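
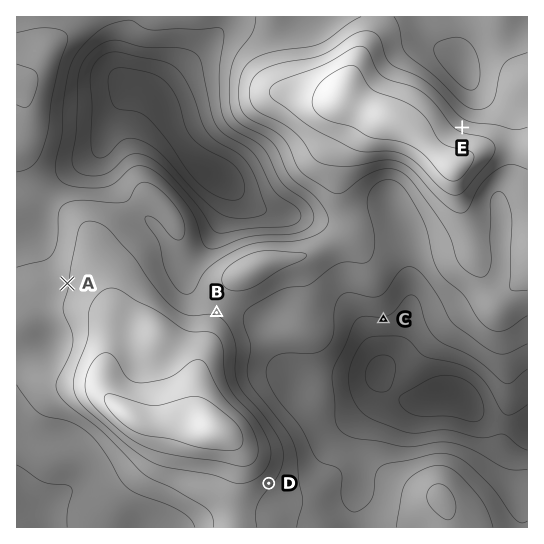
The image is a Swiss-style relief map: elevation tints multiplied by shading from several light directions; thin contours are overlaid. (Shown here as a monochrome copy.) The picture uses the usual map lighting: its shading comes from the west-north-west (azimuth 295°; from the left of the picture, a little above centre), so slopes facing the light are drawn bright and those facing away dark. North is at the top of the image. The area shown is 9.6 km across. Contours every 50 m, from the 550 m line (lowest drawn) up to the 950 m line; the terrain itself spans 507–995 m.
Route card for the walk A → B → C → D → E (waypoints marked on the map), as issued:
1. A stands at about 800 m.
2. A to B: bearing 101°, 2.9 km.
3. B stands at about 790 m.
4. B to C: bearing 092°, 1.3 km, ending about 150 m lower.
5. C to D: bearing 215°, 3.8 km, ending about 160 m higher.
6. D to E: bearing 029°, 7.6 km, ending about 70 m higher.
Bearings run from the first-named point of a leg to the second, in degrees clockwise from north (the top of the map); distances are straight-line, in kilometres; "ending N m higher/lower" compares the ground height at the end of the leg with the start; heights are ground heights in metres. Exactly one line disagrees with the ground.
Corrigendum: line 4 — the distance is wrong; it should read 3.1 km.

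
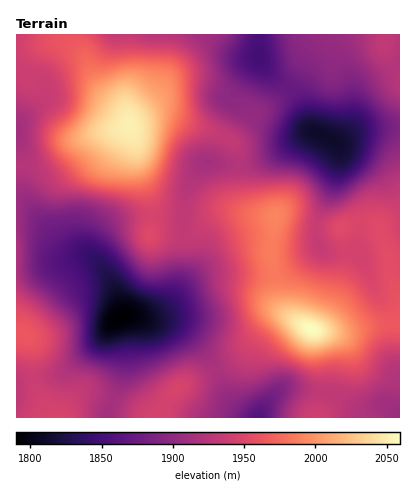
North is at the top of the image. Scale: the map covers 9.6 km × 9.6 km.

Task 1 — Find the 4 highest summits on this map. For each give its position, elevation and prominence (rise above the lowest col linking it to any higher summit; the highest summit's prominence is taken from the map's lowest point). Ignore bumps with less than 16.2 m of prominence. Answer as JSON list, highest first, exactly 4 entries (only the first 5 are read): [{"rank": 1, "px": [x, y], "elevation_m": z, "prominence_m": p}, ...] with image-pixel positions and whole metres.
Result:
[{"rank": 1, "px": [312, 330], "elevation_m": 2059, "prominence_m": 269}, {"rank": 2, "px": [128, 126], "elevation_m": 2051, "prominence_m": 118}, {"rank": 3, "px": [176, 388], "elevation_m": 1947, "prominence_m": 29}, {"rank": 4, "px": [384, 42], "elevation_m": 1932, "prominence_m": 43}]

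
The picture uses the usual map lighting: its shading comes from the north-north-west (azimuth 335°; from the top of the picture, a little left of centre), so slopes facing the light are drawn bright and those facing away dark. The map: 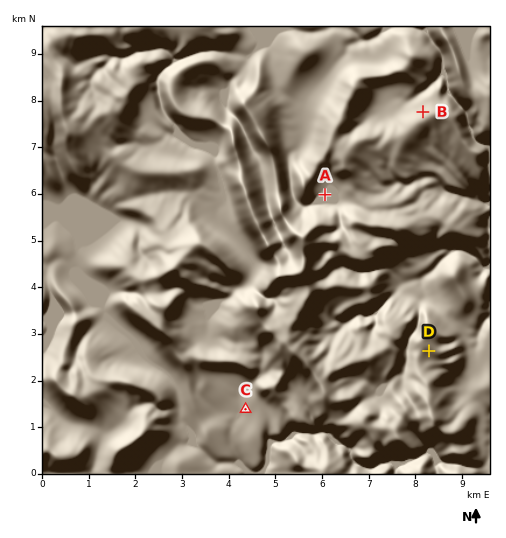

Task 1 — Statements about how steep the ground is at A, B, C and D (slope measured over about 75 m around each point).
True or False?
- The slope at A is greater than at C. False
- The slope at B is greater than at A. True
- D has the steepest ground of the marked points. False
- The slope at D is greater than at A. True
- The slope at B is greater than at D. True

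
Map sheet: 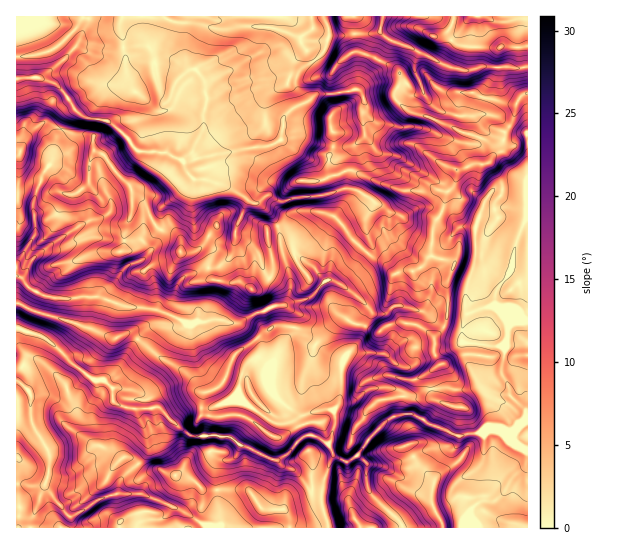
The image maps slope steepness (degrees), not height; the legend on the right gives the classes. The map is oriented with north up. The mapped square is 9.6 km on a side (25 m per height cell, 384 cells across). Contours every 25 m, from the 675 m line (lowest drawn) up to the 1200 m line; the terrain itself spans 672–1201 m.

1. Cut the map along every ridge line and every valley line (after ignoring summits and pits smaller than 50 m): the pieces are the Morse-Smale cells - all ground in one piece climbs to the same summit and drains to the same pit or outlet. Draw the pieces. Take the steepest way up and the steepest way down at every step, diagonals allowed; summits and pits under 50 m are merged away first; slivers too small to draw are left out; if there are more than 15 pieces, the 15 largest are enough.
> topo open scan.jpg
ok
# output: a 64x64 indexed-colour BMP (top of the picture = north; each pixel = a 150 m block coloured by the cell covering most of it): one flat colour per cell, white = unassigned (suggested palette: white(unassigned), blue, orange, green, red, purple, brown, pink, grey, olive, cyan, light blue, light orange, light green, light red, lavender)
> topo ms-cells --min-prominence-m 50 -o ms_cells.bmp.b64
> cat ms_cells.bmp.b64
<image width="64" height="64" href="data:image/bmp;base64,Qk12CAAAAAAAAHYAAAAoAAAAQAAAAEAAAAABAAQAAAAAAAAIAAATCwAAEwsAABAAAAAAAAAA////ALR3HwAOf/8ALKAsACgn1gC9Z5QAS1aMAMJ34wB/f38AIr28AM++FwDox64AeLv/AIrfmACWmP8A1bDFABERERRERERERERERERERERERERIiIiIiFVVVVVVVVVVERERFEREREREREREREREREREREiIiIiFVVVVVVVVVVURERERFEREREREREREREREREREiIiIiFVVVVVVVVVVVRERERERRERERERERERERERERESIiIiFVVVVVVVVVVVVERERERERFERERERERERERERERIiIiFVVVVVVVVVVVVUREREREREUREREREREREREREREiIiIVVVVVVVVVVVVVRERERERERFERERERERERERERERIiIhVVVVVVVVVVVVVERERERERERREREREREREREREREiIiFVVVVVVVVVVVVUREREREREREURERERERERERERESIGFVVVVVVVVVVVVVRERERERERERRERERERERBERREREERVVVVVVVVVVVVVVERERERERERFEREREREQREREUREEREVVVVVVVVVVVVREREREREREREURERBFBERERERFBERERVVVVVVVVVVVRERERERERERERREQREREREREREREREREVVVVVURERERERERERERERERFEQREREREREREREREREREVVVERERERERERERERERERFEQRERERERERERERERERERERERERERERERERERERERERERERERERERERERERERERERERERERERERERERERERERERERERERERERERERERERERERERERERERERERERERERERERERMxERERERERERERERERERERERERERERERERERERERERMzMRERERERERERERERERERERERERERERERERERERERMzMxERERERERERERERERERERERERERERERERERERETMzMzMRERERERERERERERERERERERERERERERERERETMzMzMxERERERERERERERERERERERERERERERERERETMzMzMzMREREREREREREREREREREREREREREREREREzMzMzMzMzMRERERERERERERERERERERERERERERMzMzMzMzMzMzMzERERERERERERERERERERERERERETMzMzMzMzMzMzMzMRERERERERERERERERERERERETMzMzMzMzMzqqqqqqMRERERERERERERERERERERERMzMzMzMzMzM/qqqqqqqgARERERERERERERERERERERMzMzMzMzMzMz/6qqqqqqAAAREREREREREREREREREREzMzMzMzMzMzP/qqqqqqoAABERERERERERERERERERETMzMzMzMzMzP/+qqqqqu7AAERERERERERERERERERERMzMzMzMzMzM///qqu7u7uwAREREREREREREREREREREzMzMzMzMzM/////97u7u7ABERERERERIiERERERERETMzMzMzMzMz/////3e7u7sAERERERESIiIhERERERERAzMzMzMzMzM///f3d3u7uwERERERESIiIiIREREREREAMzMzMzMzMz//93d3e7u7ARERERESIiIiIhEREREREQAzMzMzMzMzM/93d3d7u7ABERERESIiIiIiERERERERADMzMzMzMzMzd3d3d3e7uwERERESIiIiIiIREREREREAMzMzMzMzMzJ3d3d3d7u7IhERESIiIiIiIiEREREREQDMwzMzMzMzMnd3d3d3u7siIREiIiIiIiIiIRERERERAMzMMzMzMzMiJ3d3d3d7IiIiIiIiIiIiIiIhEREREREAzMwzMzMzMiIid3d3dyIiIiIiIiIiIiIiIiIREREREQAMzMwzMzMiIiInd3dyIiIiIiIiIiIiIiIiIhERERERAAzMzMMzMiIiIiIiIiIiIiIiIiIiIiIiIiIiIREREREAAMzMwzMiIiIiIiIiIiIiIiIiIiIiIiIiIiIhEREREQAAzMzDMyIiIiIiIiIiIiIiIiIiIiIiIiIiIiIhERERAAAMzMMyIiIiIiIiIiIiIiIiIiIiIiIiIiIiIiIiERHgAAzMzCIiIiIiIiIiIiIiIiIiIiIiIiIiIiIiIiJhEeAADMzMIiIiIiIiIiIiIiIiIiIiIiIiIiIiIiIiJmER7gAMIiIiIiIiIiIiIiIiIiIiIiIiIiIiIiIiImZmYRHu4O4iIiIiIiIiIiIiIiIiIiIiIiIiIiIiIiJmZmZmEe7u7iIiIiIiIiIiIiIiIiIiIiIiIiIiIiImZmZmZmYR7u7u4iIiIiIiIiIiIiIiIiIiIiIiIiIiJmZmZmZmZhHu7u7iIiIiIiIiIiIiIiIiIiIiIiIiIiJmZmZmZmYREe7u7iIiIiIiIiIiIiIiIiIiIiIiIiIiJmZmZmZmYRER7u7iIiIiIiIiIiIiIiIiIiIiIiIiIiIiZmZmZmZhEREiIiIiIiIiIiIiIiIiIiIiIiIiIiIiIiJmZmZmZmYRESIiIiIiIiIiIiIiIiIiIiIiIiIAIiIiJmZmZmmZZhERIiIiIiIiIiIiIiIiIiIiIiIiIAACIiZmZmaZmZmZ3d0iIiIiIiIiIiIiIiIiIiIiIiIAAAAmZmZmmZmZmZnd3SIiIiIiIiIiIiIiIiIiIiIiIgAAAAZmZpmZmZ3d3d3dIiIiIiIiIiIiIiIiIiIiIiIiAAAAZmaZmZmZ3d3d3d0iIiIiIiIiIiIiIiIiIiIiIiIgAABmZpmZmZnd3d3d3SIiIiIiIiIiIiIiIiIiIiIiIiAAAGZmmZmZmZ3d3d3d"/>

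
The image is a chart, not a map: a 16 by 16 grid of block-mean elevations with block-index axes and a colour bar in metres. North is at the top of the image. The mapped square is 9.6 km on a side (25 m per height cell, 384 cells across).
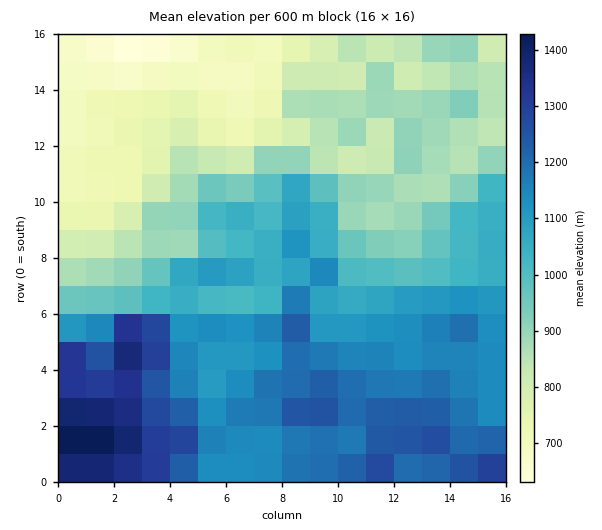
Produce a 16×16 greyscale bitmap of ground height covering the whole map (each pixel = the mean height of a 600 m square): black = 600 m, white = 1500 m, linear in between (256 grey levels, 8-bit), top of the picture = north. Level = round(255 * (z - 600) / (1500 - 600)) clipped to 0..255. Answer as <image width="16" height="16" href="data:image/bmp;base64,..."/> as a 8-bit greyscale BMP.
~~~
<image width="16" height="16" href="data:image/bmp;base64,Qk02BQAAAAAAADYEAAAoAAAAEAAAABAAAAABAAgAAAAAAAABAAATCwAAEwsAAAABAAAAAAAAAAAAAAEBAQACAgIAAwMDAAQEBAAFBQUABgYGAAcHBwAICAgACQkJAAoKCgALCwsADAwMAA0NDQAODg4ADw8PABAQEAAREREAEhISABMTEwAUFBQAFRUVABYWFgAXFxcAGBgYABkZGQAaGhoAGxsbABwcHAAdHR0AHh4eAB8fHwAgICAAISEhACIiIgAjIyMAJCQkACUlJQAmJiYAJycnACgoKAApKSkAKioqACsrKwAsLCwALS0tAC4uLgAvLy8AMDAwADExMQAyMjIAMzMzADQ0NAA1NTUANjY2ADc3NwA4ODgAOTk5ADo6OgA7OzsAPDw8AD09PQA+Pj4APz8/AEBAQABBQUEAQkJCAENDQwBEREQARUVFAEZGRgBHR0cASEhIAElJSQBKSkoAS0tLAExMTABNTU0ATk5OAE9PTwBQUFAAUVFRAFJSUgBTU1MAVFRUAFVVVQBWVlYAV1dXAFhYWABZWVkAWlpaAFtbWwBcXFwAXV1dAF5eXgBfX18AYGBgAGFhYQBiYmIAY2NjAGRkZABlZWUAZmZmAGdnZwBoaGgAaWlpAGpqagBra2sAbGxsAG1tbQBubm4Ab29vAHBwcABxcXEAcnJyAHNzcwB0dHQAdXV1AHZ2dgB3d3cAeHh4AHl5eQB6enoAe3t7AHx8fAB9fX0Afn5+AH9/fwCAgIAAgYGBAIKCggCDg4MAhISEAIWFhQCGhoYAh4eHAIiIiACJiYkAioqKAIuLiwCMjIwAjY2NAI6OjgCPj48AkJCQAJGRkQCSkpIAk5OTAJSUlACVlZUAlpaWAJeXlwCYmJgAmZmZAJqamgCbm5sAnJycAJ2dnQCenp4An5+fAKCgoAChoaEAoqKiAKOjowCkpKQApaWlAKampgCnp6cAqKioAKmpqQCqqqoAq6urAKysrACtra0Arq6uAK+vrwCwsLAAsbGxALKysgCzs7MAtLS0ALW1tQC2trYAt7e3ALi4uAC5ubkAurq6ALu7uwC8vLwAvb29AL6+vgC/v78AwMDAAMHBwQDCwsIAw8PDAMTExADFxcUAxsbGAMfHxwDIyMgAycnJAMrKygDLy8sAzMzMAM3NzQDOzs4Az8/PANDQ0ADR0dEA0tLSANPT0wDU1NQA1dXVANbW1gDX19cA2NjYANnZ2QDa2toA29vbANzc3ADd3d0A3t7eAN/f3wDg4OAA4eHhAOLi4gDj4+MA5OTkAOXl5QDm5uYA5+fnAOjo6ADp6ekA6urqAOvr6wDs7OwA7e3tAO7u7gDv7+8A8PDwAPHx8QDy8vIA8/PzAPT09AD19fUA9vb2APf39wD4+PgA+fn5APr6+gD7+/sA/Pz8AP39/QD+/v4A////AN3d1MmymJiapqmwv6qtucXr6t7Iw5+amaOoo7W4vauu3t3WwLGWoaS3uauys7KmmczI0biejZimqrKppKOonpnNudvGnJCRlqmjnJ2YnJ2ZkZvPwJOYlZ60kJCUl5+ol2ZobXqAd3Z7oomCho6QlZFLUFdphY+Kf4ebdHJucnp/ODpGUlFxeX+TgGddWml4gScmNVVWeH92in5TTlNieH8gIiQ7T2Zgb4VtV1VMS1p5ISQkLUdBPFZWRTxAWE5IVhshJyw1KCIsN0dTPldRSUQbIiMnKyIeI0tOS1FQU11IGBYTGhsaGh48PTpSO0RMRxUOCQwRHB8dKjVGPURUVzs="/>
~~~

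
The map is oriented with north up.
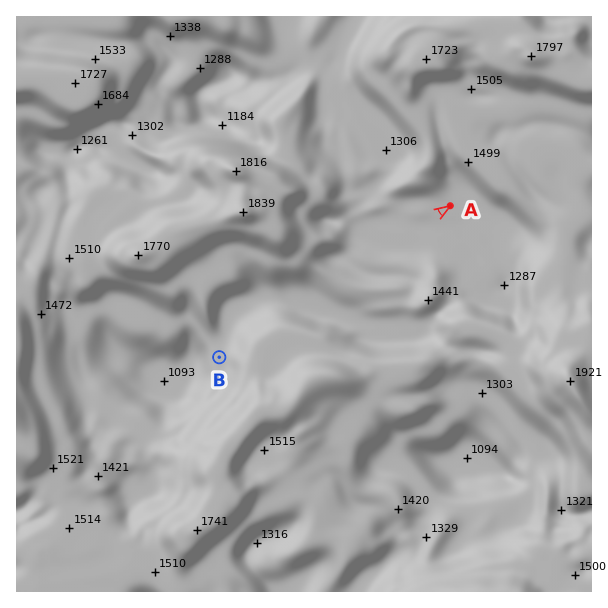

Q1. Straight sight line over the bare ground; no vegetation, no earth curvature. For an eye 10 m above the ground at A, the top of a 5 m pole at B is hidden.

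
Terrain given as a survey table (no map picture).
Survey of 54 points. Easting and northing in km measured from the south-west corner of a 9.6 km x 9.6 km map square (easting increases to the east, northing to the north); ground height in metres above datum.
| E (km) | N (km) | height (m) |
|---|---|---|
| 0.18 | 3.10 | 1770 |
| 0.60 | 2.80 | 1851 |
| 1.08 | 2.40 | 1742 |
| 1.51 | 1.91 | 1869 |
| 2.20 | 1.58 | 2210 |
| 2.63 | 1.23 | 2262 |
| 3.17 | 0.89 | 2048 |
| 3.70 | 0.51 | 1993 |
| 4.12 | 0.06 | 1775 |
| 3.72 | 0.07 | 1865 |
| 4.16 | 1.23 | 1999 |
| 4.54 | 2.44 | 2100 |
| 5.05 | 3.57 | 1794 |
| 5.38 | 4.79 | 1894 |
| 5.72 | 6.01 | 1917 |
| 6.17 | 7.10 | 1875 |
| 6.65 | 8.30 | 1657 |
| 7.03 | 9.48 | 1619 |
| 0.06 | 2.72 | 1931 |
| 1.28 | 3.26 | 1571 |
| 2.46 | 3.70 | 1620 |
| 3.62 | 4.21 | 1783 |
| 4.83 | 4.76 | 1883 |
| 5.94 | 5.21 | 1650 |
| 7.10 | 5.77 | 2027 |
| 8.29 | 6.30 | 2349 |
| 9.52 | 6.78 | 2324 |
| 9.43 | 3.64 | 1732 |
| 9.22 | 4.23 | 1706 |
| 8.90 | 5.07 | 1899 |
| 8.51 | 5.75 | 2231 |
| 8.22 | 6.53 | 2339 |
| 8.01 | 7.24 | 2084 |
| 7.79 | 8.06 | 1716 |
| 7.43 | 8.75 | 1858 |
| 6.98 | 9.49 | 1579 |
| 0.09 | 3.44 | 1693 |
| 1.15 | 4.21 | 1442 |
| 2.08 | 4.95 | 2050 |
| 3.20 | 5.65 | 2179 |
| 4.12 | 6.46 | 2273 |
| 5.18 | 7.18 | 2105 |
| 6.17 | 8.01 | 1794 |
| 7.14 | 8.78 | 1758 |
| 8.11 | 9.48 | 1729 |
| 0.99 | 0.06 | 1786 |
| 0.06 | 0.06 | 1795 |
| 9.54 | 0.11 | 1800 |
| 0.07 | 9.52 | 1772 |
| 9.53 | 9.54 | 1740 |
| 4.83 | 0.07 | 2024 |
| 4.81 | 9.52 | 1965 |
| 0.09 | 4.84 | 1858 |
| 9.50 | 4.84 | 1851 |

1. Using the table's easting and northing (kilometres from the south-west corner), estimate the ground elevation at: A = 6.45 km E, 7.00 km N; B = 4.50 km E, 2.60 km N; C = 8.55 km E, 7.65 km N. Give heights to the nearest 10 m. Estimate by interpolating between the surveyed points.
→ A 1970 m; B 2060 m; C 1870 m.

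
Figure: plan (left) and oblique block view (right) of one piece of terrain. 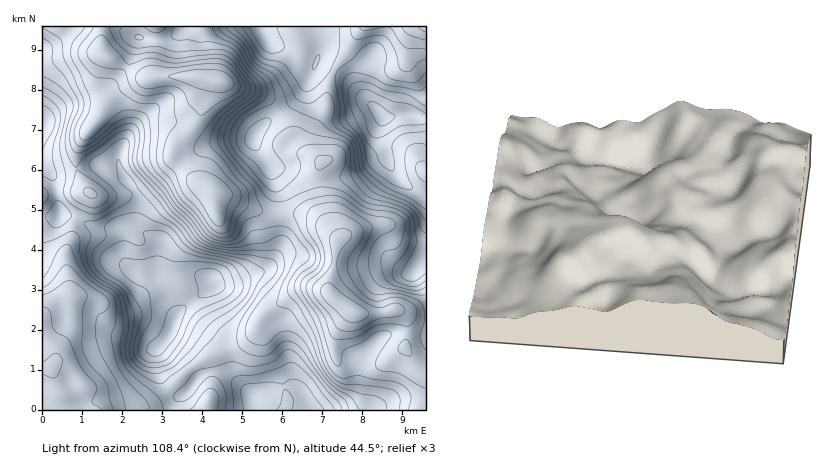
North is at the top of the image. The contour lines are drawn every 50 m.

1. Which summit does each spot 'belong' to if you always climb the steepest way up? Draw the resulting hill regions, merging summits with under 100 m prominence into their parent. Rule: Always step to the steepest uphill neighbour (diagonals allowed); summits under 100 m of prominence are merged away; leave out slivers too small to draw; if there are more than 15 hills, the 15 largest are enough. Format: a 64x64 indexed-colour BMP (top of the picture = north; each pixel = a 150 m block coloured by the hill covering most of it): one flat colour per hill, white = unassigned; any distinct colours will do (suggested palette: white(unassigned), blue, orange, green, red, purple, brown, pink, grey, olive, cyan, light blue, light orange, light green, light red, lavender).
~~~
<image width="64" height="64" href="data:image/bmp;base64,Qk12CAAAAAAAAHYAAAAoAAAAQAAAAEAAAAABAAQAAAAAAAAIAAATCwAAEwsAABAAAAAAAAAA////ALR3HwAOf/8ALKAsACgn1gC9Z5QAS1aMAMJ34wB/f38AIr28AM++FwDox64AeLv/AIrfmACWmP8A1bDFACIRERERERERMzMzMzMzMzMzMzMzMzMzMzMzMzMzMzMzIiEREREREREREzMzMzMzMzMzMzMzMzMzMzMzMzMzMzMiIRERERERERERMzMzMzMzMzMzMzMzMzMzMzMzMzMzMyIiIRERERERERETMzMzMzMzMzMzMzMzMzMzMzMzMzMzIiIiEREREREREREzMzMzMzMzMzMzMzMzMzMzMzMzMzMiIiIRERERERERERMzMzMzMzMzMzMzMzMzMzMzMzMzMyIiIRERERERERERETMzMzMzMzMzMzMzMzMzMzMzMzMyERERERERERERERERETMzMzMzMzMzMzMzMzMzMzMzMyIREREREREREREREREREzMzMzMzMzMzMzMyIiIiIjMzIhEREREREREREREREREREzMzMzMzMzMzMzIiIiIiIzIiERERERERERERERERERERETMzMzMzMzMzMiIiIiIiIiIRERERERERERERERERERERETMzMzMzMzMyIiIiIiIiIhEREREREREREREREREREREREzMzMzMzMzIiIiIiIiIiERERERERERERERERERERERERMzMzMzMzMyIiIiIiIiIREREREREREREREREREREREREzMzMzMzMzIiIiIiIiIhERERERERERERERERERERERERMzMzMzMzMyIiIiIiIiERERERERERERERERERERERERETMzMzMzMzIiIiIiIiIREREREREREREREREREREREREREzMzMzMzIiIiIiIiIhEREREREREREREREREREREREREREzMzMzIiIiIiIiIiERERERERERERERERERERERERERERMzMzIiIiIiIiIiIREREREREREREREREREREREREREREREREiIiIiIiIiIhERERERERERERERERERERERERERERERESIiIiIiIiIiERERERERERERERERERERERERERERERERIiIiIiIiIiIREREREREREREREREREREREREREREREREiIiIiIiIiIhERERERERERERERERERERERERERERERERIiIiIiIiIiEREREREREREREREREREREREREREREREREiIiIiIiIiIRERERERERERERERERERERERERERERERESIiIiIiIiIhERERERERERERERERERERERERERERERERIiIiIiIiIiEREREREREREREREREREREREREREREREREiIiIiIiIiIREREREREREREREREREREREREREREREREiIiIiIiIiIhEREREREREREREREREREREREREREREREiIiIiIiIiIiEREREREREREREREREREREREREREREREiIiIiIiIiIiIRERERERERERERERERERERERERERERIiIiIiIiIiIiIhEREREREREREREREREREREREiIiIiIiIiIiIiIiIiIiERERERERERERERERERERERIiIiIiIiIiIiIiIiIiIiIRERERERERERERERERERESIiIiIiIiIiIiIiIiIiIiIlVRFVERERERERERERERIiIiIiIiIiIiIiIiIiIiIiIiVVVVURERERERERERERIiIiIiIiIiIiIiIiIiIiIiIiJVVVURERERERERERESIiIiIiIiIiIiIiIiIiIiIiIiIlVVVRERERERERERESIiIiIiIiIiIiIiIiIiIiIiIiIiVVVVERERERERERERIiIiIiIiIiIiIiIiIiIiIiIiIiJVVVURERERERERERIiIiIiIiIiIiIiIiIiIiIiIiIiIlVVVRERERERERERIiIiIiIiIiIiIiIiIiIiIiIiIiIiVVVVEREREREREREiIiIiIiIiIiIiREIiIiIiIiIiIiJVVVURERERERERERIiIiIiIiIiIiREQiIiIiIiIiIiIlVVVVERERERERERESIiIiIiIiIiJERCIiIiIiIiIiIiVVVVVREREREREREREiIiIiIiIiIkREIiIiIiIiIiIiJVVVVVERERERERERESIiIiIiIiIiRERCIiIiIiIiIiIlVVVVVREREREREREREiIiIiIiIiJEREIiIiIiIiIiIiVVVVVVURERERERERESIiIiIiIiJERERCIiIiIiIiIiJVVVVVVREREREREREREiIiIiIiJEREREIiIiIiIiIiIlVVVVVVURERERERERESIiIiIiJEREREQiIiIiIiIiIiVVVVVVVVERERERERERIiIiIiJERERERCIiIiIiIiIiJVVVVVVVVREREREREREiIiIkREREREREQiIiIiIiIiIlVVVVVVVVVRERERERERIiRERERERERERCIiIiIiIiIiVVVVVVVVVVVSIRERESREREREREREREREIiIiIiIiIiJVVVVVVVVVUiIiIiIiJERERERERERERERCIiIiIiIiIlVVVVVVVVIiIiIiIiIkREREREREREREREIiIiIiIiIiERVVVVVSIiIiIiIiIiRERERERERERERERCIiIiIiIiIRERERESIiIiIiIiIiJEREREREREREREREQiIiIiIiIhERERERIiIiIiIiIiIkRERERERERERERERCIiIiIiIiEREREREiIiIiIiIiIiREREREREREREREREQiIiIiIiIRERERESIiIiIiIiIiJERERERERERERERERCIiIiIiIhERERERIiIiIiIiIiIkREREREREREREREREQiIiIiIi"/>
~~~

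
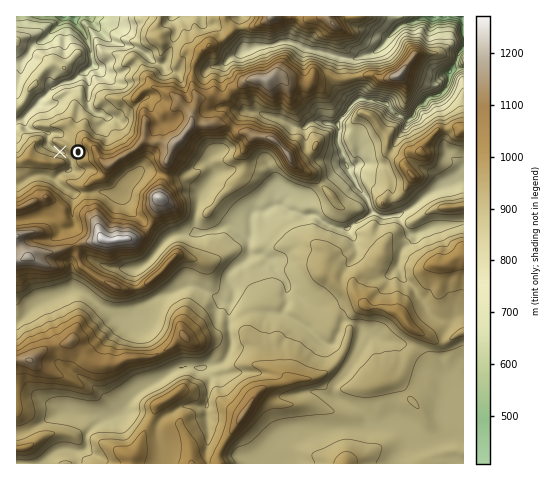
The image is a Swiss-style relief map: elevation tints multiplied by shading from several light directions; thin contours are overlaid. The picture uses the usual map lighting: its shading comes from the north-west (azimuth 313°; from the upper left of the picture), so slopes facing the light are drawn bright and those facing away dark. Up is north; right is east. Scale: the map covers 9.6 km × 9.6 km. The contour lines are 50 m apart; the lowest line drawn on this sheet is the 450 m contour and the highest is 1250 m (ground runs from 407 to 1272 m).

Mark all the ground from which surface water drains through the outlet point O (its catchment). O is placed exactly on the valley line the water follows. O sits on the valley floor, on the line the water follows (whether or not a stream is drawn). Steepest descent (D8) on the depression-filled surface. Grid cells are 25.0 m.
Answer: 5.836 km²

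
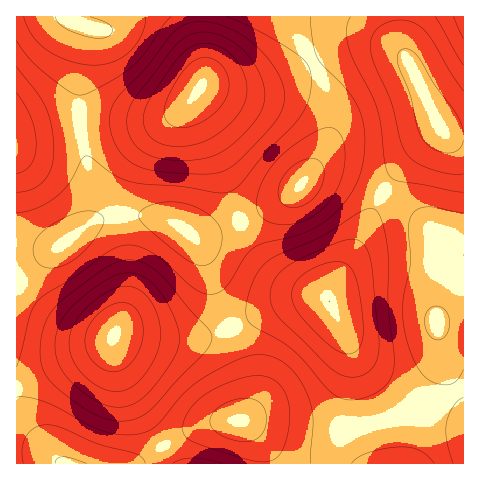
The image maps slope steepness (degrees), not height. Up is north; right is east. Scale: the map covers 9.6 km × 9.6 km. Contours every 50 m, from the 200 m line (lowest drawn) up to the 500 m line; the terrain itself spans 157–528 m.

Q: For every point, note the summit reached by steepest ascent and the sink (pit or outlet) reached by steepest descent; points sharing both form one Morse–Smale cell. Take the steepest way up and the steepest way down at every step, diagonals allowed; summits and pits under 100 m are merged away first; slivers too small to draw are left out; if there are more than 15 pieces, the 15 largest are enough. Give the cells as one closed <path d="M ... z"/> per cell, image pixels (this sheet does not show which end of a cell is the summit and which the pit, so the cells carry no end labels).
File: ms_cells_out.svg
<path d="M330 172l-9 0-10 4-24 21-38 21-39 15-19 2 13 20 14 43 13 30 38-19 22-8 11-3 23 0 5 3 15 33 6 22 0 22-4 25 0 24 3 1 31-6 28-9 17-9 14-12 2-8 0-17-5-49 11-19 16-19 0-35-24-9-27-23-35-23-28-13z"/><path d="M280 16l-81 0 5 62-9 18-17 16-25 8-73-1 1 17 13 58 0 17-7 15 21-9 25-3 34 6 25 14 14 0 24-8 40-19 22-14 12-12 16-24 8-16 4-18-1-19-7-21-10-21z"/><path d="M230 328l-16 6-18 4-38 0-38-5-5 1-6 8-17 9-60 27-15 3-1 82 346 1-11-19-4-17-42 0-65-8 6-8 3-10 0-23-5-22z"/><path d="M133 214l-21 2-15 4-35 25-8 3-38 2 1 131 15-3 60-27 17-9 6-8 5-1 38 5 38 0 18-4 17-7-13-29-14-43-9-17-13-11-15-7z"/><path d="M399 16l-118 1 33 45 10 21 7 21 1 19-3 15-9 19-14 21 15-6 9 0 32 10 42 24 36 30 23 9 1-108-13-2-11-9-37-74z"/><path d="M325 298l-23 0-11 3-22 8-38 19 13 29 5 22 0 23-8 19 82 8 24-2 0-24 4-25-1-29-18-43-4-6z"/><path d="M197 16l-126 0 2 5 18 7-11 49 0 41 73 2 15-4 14-8 16-17 6-13 0-15z"/><path d="M80 119l-31 4-33 9 1 117 32 0 8-2 28-21 8-11 1-21-13-58z"/><path d="M463 281l-15 18-11 19 5 49 0 17-2 8-14 12-17 9-38 11-23 4 3 17 12 19 101-1z"/><path d="M70 16l-54 1 1 115 63-14 0-41 11-49-18-7z"/><path d="M463 16l-63 1 0 15 3 20 37 74 6 7 10 3 8 0z"/>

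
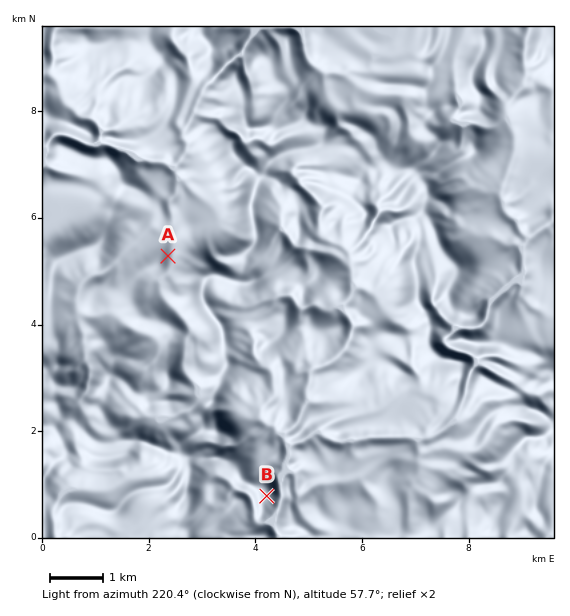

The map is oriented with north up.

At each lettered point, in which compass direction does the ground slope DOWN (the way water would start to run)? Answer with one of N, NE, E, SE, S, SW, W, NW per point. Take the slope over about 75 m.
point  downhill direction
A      E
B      SE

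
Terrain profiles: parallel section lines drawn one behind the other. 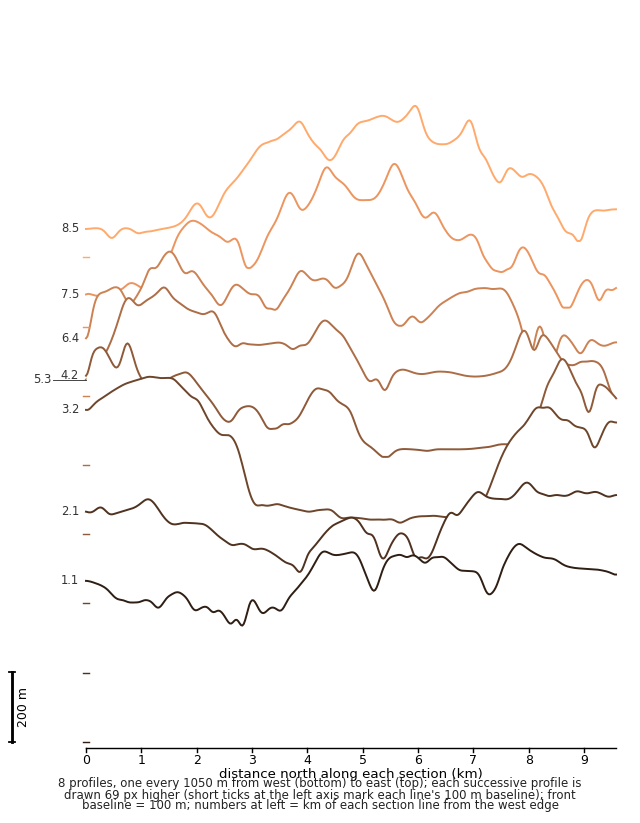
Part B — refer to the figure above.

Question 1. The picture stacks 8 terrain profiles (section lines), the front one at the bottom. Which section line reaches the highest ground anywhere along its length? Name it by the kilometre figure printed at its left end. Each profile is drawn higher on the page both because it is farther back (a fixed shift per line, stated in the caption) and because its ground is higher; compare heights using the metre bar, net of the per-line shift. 3.2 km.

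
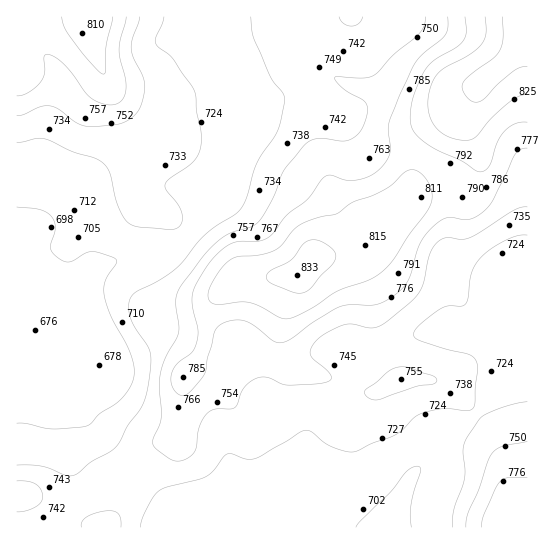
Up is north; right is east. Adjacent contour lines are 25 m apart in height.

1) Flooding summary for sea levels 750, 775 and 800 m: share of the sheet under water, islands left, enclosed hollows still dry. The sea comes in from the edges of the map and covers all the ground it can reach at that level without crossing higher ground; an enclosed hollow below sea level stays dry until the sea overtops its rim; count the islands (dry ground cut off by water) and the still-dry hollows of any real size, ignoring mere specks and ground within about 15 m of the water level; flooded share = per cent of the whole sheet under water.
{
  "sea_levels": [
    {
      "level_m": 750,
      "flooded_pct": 64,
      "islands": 0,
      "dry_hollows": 0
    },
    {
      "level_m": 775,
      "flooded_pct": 78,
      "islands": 0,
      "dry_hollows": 0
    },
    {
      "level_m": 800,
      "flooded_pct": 89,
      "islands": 1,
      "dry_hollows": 0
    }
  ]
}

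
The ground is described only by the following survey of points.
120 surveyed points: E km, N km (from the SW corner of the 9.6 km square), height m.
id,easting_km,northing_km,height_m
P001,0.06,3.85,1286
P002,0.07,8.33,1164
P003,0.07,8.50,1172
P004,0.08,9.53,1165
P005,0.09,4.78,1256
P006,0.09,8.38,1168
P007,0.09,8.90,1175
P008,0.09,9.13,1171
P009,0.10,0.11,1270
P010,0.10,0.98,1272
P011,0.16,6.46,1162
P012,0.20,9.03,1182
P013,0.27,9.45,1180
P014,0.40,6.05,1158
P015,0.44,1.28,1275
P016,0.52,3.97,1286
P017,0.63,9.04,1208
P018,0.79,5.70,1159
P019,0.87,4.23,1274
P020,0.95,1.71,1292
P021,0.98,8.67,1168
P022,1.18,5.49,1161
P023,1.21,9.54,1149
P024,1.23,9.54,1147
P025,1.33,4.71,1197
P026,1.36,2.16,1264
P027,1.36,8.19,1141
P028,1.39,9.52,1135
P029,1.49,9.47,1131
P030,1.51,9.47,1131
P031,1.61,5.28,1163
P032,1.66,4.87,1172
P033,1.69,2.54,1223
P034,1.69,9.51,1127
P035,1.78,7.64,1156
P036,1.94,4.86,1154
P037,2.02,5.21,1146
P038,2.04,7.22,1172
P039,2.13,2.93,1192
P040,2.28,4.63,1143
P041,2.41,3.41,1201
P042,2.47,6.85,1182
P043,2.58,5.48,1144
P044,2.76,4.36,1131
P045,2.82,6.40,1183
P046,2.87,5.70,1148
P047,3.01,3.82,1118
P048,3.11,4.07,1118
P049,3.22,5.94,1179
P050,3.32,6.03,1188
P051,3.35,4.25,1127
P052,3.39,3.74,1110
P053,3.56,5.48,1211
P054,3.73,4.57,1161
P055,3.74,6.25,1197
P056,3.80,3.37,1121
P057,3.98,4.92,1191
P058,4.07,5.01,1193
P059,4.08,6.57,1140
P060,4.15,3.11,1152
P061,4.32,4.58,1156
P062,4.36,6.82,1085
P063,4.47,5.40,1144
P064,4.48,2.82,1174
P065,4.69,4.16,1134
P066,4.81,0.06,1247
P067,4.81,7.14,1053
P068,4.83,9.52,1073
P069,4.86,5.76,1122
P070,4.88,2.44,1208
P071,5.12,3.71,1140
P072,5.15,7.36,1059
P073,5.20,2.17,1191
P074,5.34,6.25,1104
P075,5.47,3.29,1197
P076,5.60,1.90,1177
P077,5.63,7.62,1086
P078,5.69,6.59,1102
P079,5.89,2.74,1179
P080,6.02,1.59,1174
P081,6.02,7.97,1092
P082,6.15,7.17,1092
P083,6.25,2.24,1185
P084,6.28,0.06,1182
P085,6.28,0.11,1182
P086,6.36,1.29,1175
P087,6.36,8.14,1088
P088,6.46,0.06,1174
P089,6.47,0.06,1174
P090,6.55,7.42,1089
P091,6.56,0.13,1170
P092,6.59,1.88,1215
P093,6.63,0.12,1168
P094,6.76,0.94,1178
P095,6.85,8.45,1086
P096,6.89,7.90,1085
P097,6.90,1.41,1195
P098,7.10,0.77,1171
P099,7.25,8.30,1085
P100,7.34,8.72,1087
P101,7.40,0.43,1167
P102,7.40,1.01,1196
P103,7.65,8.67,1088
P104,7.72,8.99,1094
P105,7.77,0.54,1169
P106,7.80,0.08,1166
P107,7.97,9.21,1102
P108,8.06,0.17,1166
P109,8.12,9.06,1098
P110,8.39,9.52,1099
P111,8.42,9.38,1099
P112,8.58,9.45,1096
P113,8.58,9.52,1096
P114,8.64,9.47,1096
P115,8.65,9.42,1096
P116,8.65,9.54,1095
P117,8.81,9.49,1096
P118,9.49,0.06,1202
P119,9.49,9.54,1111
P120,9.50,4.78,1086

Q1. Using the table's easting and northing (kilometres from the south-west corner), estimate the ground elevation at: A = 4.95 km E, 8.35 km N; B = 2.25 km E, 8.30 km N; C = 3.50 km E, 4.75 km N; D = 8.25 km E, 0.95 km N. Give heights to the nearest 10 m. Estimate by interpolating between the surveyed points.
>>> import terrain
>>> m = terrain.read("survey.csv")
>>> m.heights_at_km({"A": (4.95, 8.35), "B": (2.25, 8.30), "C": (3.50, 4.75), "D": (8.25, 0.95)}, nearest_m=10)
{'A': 1070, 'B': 1120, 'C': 1170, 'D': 1170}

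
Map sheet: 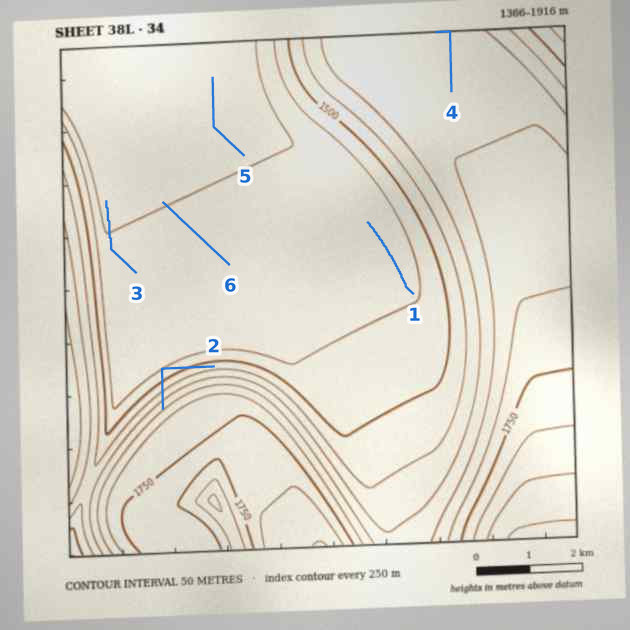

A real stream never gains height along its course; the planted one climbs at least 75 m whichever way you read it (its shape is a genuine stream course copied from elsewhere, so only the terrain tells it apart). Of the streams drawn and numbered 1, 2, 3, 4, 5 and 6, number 2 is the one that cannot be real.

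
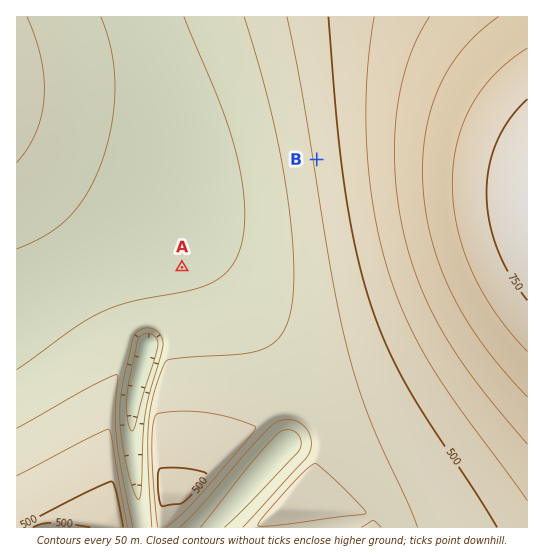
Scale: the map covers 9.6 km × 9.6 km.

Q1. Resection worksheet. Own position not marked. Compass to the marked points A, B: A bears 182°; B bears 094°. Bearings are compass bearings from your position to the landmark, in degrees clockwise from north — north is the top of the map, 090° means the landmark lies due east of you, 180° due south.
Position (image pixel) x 186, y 150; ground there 330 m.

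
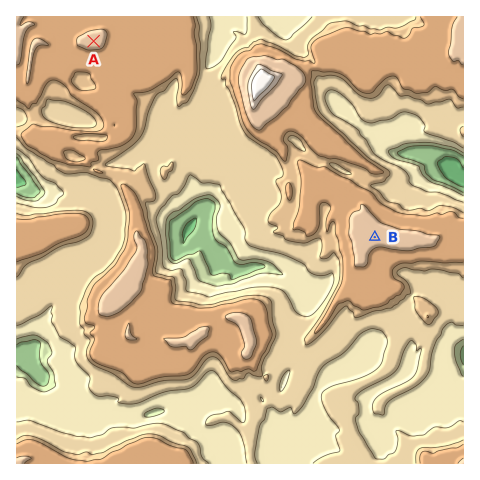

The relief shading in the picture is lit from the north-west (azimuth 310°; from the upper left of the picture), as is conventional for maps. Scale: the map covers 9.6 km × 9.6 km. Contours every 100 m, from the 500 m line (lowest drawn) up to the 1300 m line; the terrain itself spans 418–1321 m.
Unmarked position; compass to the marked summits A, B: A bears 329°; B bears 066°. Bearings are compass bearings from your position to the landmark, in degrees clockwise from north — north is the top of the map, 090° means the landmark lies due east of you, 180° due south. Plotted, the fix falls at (246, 294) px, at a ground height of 880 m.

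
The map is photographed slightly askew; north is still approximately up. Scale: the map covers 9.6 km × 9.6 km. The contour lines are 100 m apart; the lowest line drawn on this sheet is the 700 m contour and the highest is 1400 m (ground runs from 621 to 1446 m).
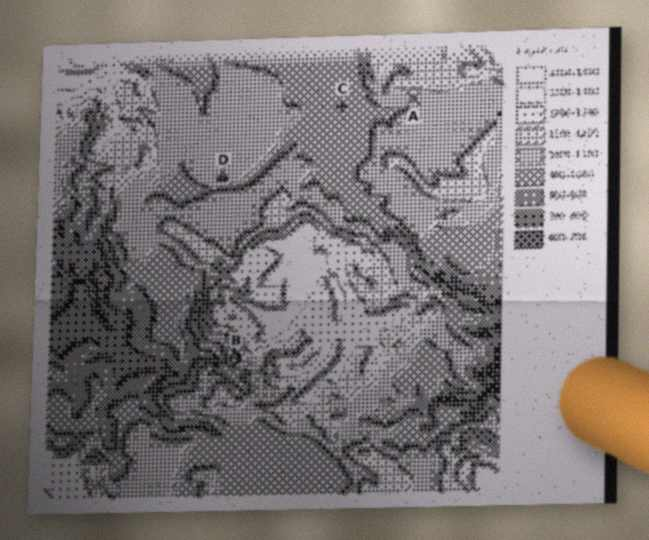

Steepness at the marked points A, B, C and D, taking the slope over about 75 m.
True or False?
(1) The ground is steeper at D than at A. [False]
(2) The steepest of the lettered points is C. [False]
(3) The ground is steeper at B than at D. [True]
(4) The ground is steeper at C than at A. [False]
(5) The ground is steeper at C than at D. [False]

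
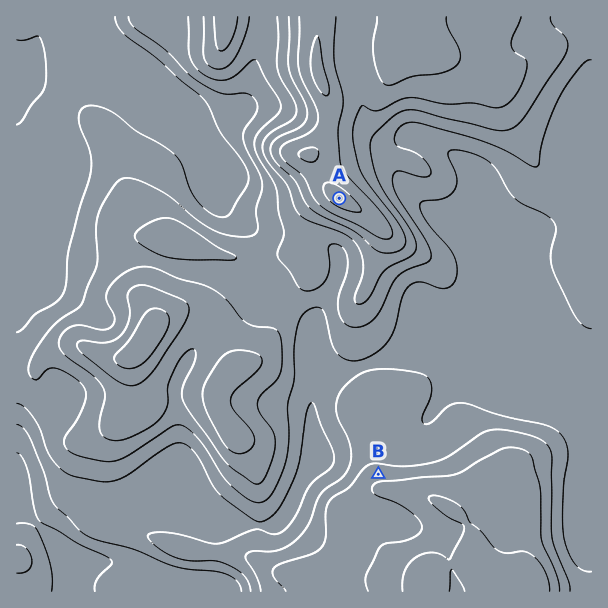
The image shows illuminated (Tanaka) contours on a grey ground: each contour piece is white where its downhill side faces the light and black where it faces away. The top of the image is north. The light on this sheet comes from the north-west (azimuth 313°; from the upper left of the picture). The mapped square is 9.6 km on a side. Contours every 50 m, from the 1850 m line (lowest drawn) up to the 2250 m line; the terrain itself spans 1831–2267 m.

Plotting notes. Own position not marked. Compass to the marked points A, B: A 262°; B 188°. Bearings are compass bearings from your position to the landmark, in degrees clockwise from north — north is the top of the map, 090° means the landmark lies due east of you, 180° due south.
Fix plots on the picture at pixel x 419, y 187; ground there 2030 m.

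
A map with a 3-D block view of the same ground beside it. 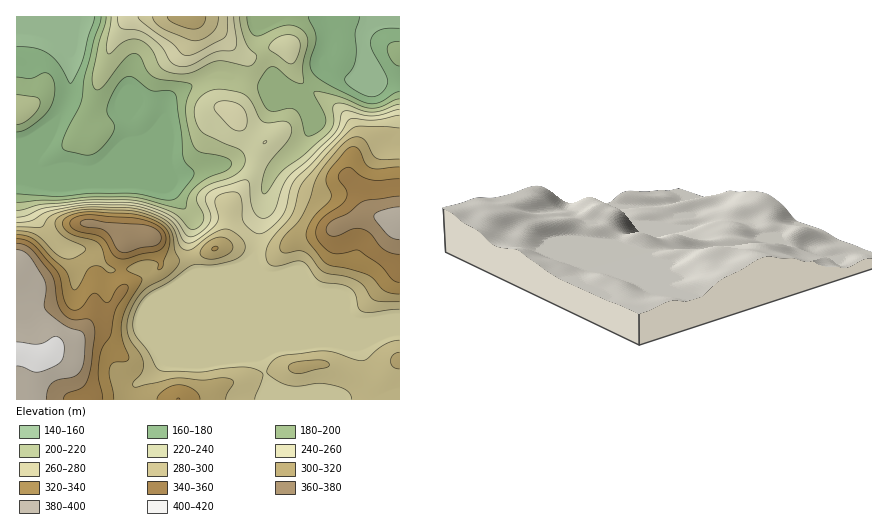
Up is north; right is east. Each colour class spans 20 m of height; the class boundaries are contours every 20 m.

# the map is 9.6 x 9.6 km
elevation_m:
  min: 145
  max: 410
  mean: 260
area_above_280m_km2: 33.6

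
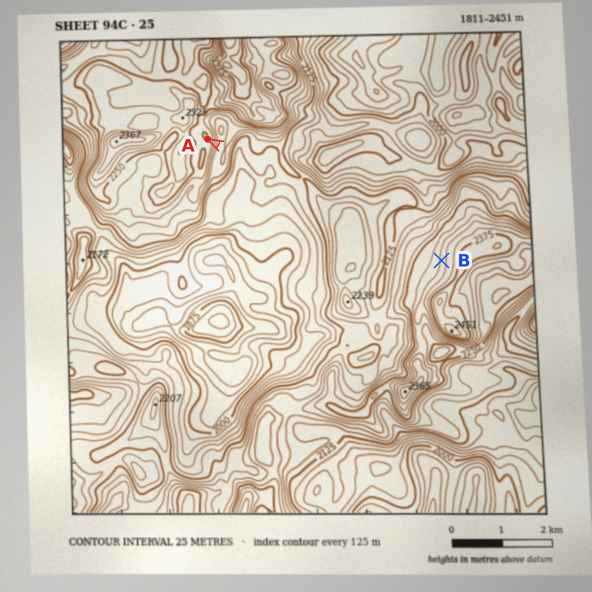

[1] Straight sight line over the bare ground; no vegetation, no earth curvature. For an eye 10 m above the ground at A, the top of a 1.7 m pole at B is visible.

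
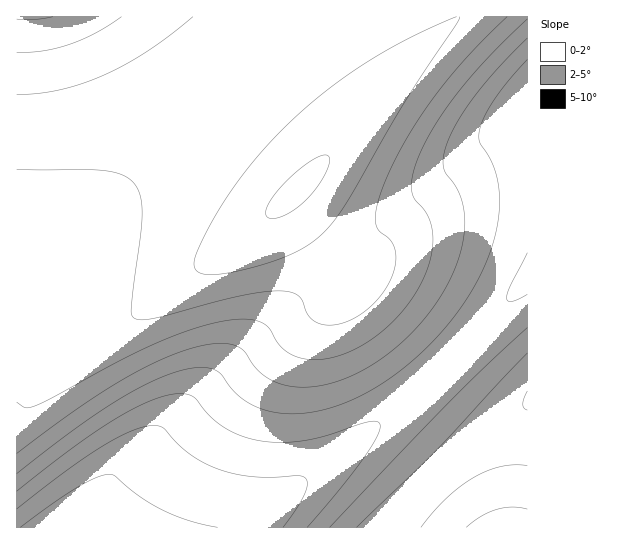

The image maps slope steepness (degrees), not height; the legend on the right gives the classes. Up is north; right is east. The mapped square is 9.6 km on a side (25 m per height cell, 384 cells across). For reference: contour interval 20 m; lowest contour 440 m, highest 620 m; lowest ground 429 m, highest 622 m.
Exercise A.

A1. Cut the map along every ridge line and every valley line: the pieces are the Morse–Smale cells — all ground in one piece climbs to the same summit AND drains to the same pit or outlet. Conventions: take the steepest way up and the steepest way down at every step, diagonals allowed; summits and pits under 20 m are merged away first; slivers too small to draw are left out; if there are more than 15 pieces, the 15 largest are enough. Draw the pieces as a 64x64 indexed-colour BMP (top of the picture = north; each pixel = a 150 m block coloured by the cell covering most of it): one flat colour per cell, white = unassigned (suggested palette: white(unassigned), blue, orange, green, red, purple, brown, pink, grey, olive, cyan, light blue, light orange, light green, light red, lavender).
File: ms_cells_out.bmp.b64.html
<image width="64" height="64" href="data:image/bmp;base64,Qk12CAAAAAAAAHYAAAAoAAAAQAAAAEAAAAABAAQAAAAAAAAIAAATCwAAEwsAABAAAAAAAAAA////ALR3HwAOf/8ALKAsACgn1gC9Z5QAS1aMAMJ34wB/f38AIr28AM++FwDox64AeLv/AIrfmACWmP8A1bDFABEREREiIiIiIiIiIiIiJERERERERERERVVVVVVVVVVVERERERIiIiIiIiIiIiIiREREREREREREVVVVVVVVVVURERERESIiIiIiIiIiIiIkRERERERERERFVVVVVVVVVRERERERIiIiIiIiIiIiIiIkRERERERERERVVVVVVVVVERERERESIiIiIiIiIiIiIiJEREREREREREVVVVVVVVUREREREREiIiIiIiIiIiIiIiRERERERERERFVVVVVVVRERERERERIiIiIiIiIiIiIiIiRERERERERERVVVVVVVERERERERESIiIiIiIiIiIiIiIkREREREREREVVVVVVUREREREREREiIiIiIiIiIiIiIiJERERERERERFVVVVVRERERERERERIiIiIiIiIiIiIiIiJERERERERERVVVVVERERERERERESIiIiIiIiIiIiIiIiRERERERERERVVVUREREREREREREiIiIiIiIiIiIiIiIkREREREREREVVVRERERERERERERIiIiIiIiIiIiIiIiIkRERERERERFVVERERERERERERESIiIiIiIiIiIiIiIiJERERERERERFUREREREREREREREiIiIiIiIiIiIiIiIiRERERERERERRERERERERERERERIiIiIiIiIiIiIiIiIkREREREREREERERERERERERERESIiIiIiIiIiIiIiIiIkREREREREQREREREREREREREREiIiIiIiIiIiIiIiIiJERERERERBERERERERERERERERIiIiIiIiIiIiIiIiIiREREREREERERERERERERERERESIiIiIiIiIiIiIiIiIkREREREQREREREREREREREREREiIiIiIiIiIiIiIiIiJERERERBERERERERERERERERERIiIiIiIiIiIiIiIiIiREREREERERERERERERERERERESIiIiIiIiIiIiIiIiIkREREQREREREREREREREREREREiIiIiIiIiIiIiIiIiJERERBERERERERERERERERERERIiIiIiIiIiIiIiIiIiREREERERERERERERERERERERESIiIiIiIiIiIiIiIiIkREQxEREREREREREREREREREREiIiIiIiIiIiIiIiIiJERDMRERERERERERERERERERERIiIiIiIiIiIiIiIiIiREMxERERERERERERERERERERESIiIiIiIiIiIiIiIiIkQzMREREREREREREREREREREREiIiIiIiIiIiIiIiIiRDMzERERERERERERERERERERERIiIiIiIiIiIiIiIiIkMzMRERERERERERERERERERERERIiIiIiIiIiIiIiIiIzMzERERERERERERERERERERERESIiIiIiIiIiIiIiIjMzMxEREREREREREREREREREREREiIiIiIiIiIiIiIiMzMzMRERERERERERERERERERERERIiIiIiIiIiIiIiIzMzMxERERERERERERERERERERERESIiIiIiIiIiIiIjMzMzMRERERERERERERERERERERERESIiIiIiIiIiIiMzMzMzEREREREREREREREREREREREREiIiIiIiIiIiIzMzMzMxERERERERERERERERERERERERIiIiIiIiIiIjMzMzMzMRERERERERERERERERERERERESIiIiIiIiIiMzMzMzMzEREREREREREREREREREREREREiIiIiIiIiIzMzMzMzMxEREREREREREREREREREREREREiIiIiIiIjMzMzMzMzMRERERERERERERERERERERERERIiIiIiIiMzMzMzMzMzERERERERERERERERERERERERESIiIiIiIzMzMzMzMzMxERERERERERERERERERERERERESIiIiIjMzMzMzMzMzMREREREREREREREREREREREREREiIiIiMzMzMzMzMzMzERERERERERERERERERERERERERIiIiIzMzMzMzMzMzMxERERERERERERERERERERERERESIiIjMzMzMzMzMzMzMRERERERERERERERERERERERERESIiMzMzMzMzMzMzMzEREREREREREREREREREREREREREiIzMzMzMzMzMzMzMxEREREREREREREREREREREREREREjMzMzMzMzMzMzMzMRERERERERERERERERERERERERERMzMzMzMzMzMzMzMzEREREREREREREREREREREREREREzMzMzMzMzMzMzMzMxERERERERERERERERERERERERETMzMzMzMzMzMzMzMzMRERERERERERERERERERERERERMzMzMzMzMzMzMzMzMzEREREREREREREREREREREREREzMzMzMzMzMzMzMzMzMxERERERERERERERERERERERETMzMzMzMzMzMzMzMzMzMRERERERERERERERERERERERMzMzMzMzMzMzMzMzMzMzEREREREREREREREREREREREzMzMzMzMzMzMzMzMzMzMxERERERERERERERERERERETMzMzMzMzMzMzMzMzMzMzMRERERERERERERERERERERMzMzMzMzMzMzMzMzMzMzMxEREREREREREREREREREREzMzMzMzMzMzMzMzMzMzMzMRERERERERERERERERERETMzMzMzMzMzMzMzMzMzMzMxERERERERERERERERERER"/>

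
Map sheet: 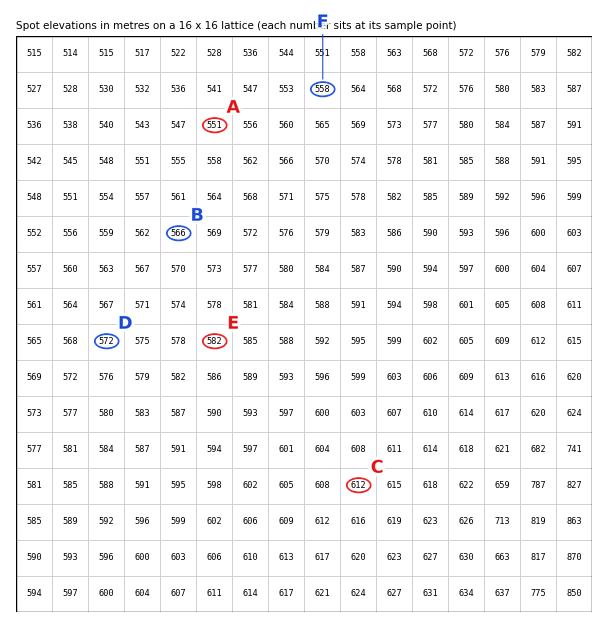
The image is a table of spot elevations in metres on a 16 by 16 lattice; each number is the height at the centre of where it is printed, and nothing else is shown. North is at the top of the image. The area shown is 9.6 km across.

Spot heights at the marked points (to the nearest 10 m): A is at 550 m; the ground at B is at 570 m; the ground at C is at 610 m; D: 570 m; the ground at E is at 580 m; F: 560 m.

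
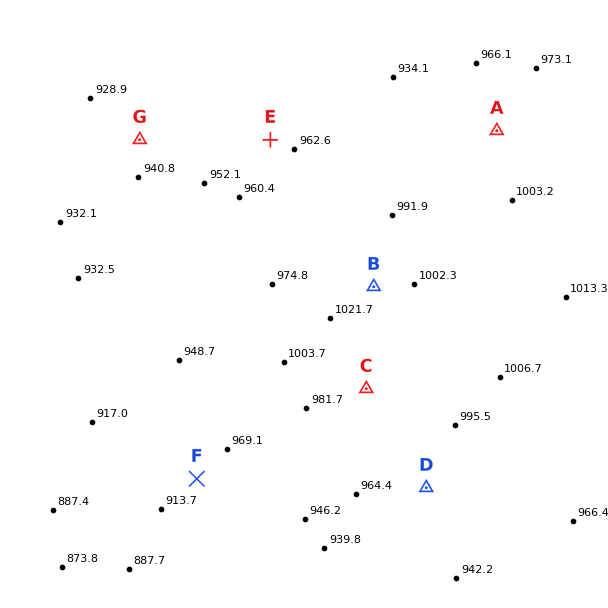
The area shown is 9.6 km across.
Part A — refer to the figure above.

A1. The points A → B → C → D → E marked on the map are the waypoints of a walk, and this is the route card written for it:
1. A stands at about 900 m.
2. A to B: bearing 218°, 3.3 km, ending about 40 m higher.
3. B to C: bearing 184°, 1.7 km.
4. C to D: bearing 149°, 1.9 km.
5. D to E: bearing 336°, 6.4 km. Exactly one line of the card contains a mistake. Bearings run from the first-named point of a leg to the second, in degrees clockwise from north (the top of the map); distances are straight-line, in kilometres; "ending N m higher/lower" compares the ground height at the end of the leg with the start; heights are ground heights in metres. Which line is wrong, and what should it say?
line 1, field height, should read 960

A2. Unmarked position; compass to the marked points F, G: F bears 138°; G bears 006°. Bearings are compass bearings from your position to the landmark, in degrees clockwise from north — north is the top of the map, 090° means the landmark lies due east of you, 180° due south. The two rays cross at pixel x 114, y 387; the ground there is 930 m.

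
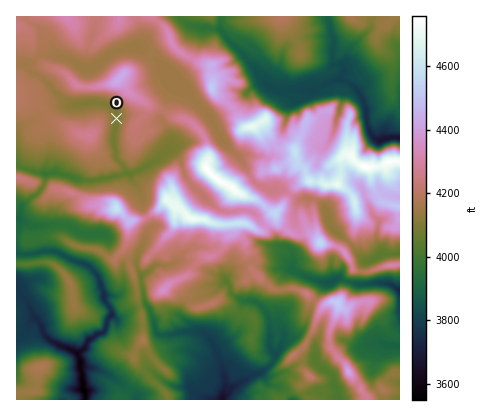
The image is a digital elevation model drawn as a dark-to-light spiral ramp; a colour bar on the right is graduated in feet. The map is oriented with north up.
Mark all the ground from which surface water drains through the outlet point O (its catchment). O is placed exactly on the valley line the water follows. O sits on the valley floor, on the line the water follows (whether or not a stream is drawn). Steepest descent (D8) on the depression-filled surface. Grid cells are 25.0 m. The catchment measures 15.453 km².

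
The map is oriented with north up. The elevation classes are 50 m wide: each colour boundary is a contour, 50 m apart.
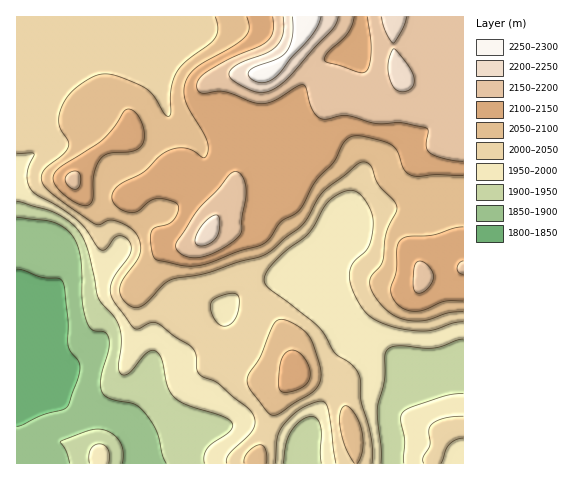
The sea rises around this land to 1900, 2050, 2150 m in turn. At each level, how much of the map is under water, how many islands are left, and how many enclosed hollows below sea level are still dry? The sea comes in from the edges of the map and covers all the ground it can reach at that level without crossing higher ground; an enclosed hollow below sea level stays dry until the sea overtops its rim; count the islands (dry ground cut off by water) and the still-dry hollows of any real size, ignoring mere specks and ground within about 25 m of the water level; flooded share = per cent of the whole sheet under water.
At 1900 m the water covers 10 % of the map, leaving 0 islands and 0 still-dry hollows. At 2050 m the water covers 54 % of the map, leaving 1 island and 0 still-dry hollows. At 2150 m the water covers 87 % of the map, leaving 1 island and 0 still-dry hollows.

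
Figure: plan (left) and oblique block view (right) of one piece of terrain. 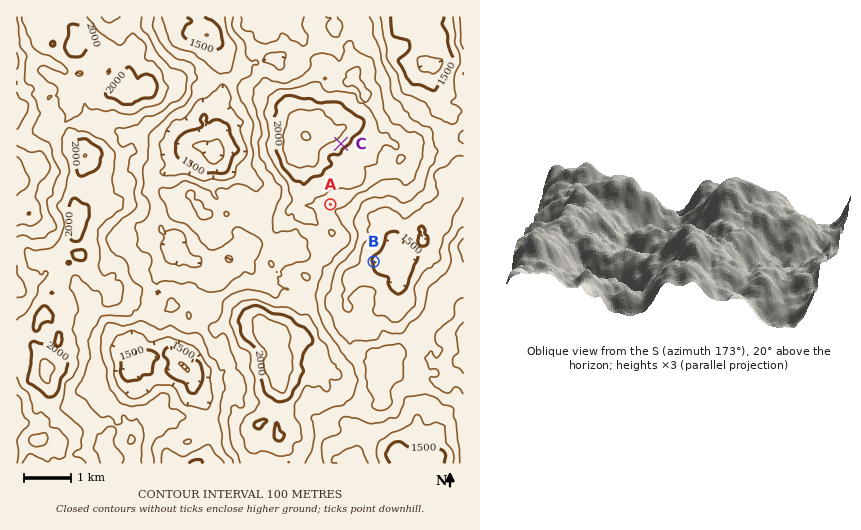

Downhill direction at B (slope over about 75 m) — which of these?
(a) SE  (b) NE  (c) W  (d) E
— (d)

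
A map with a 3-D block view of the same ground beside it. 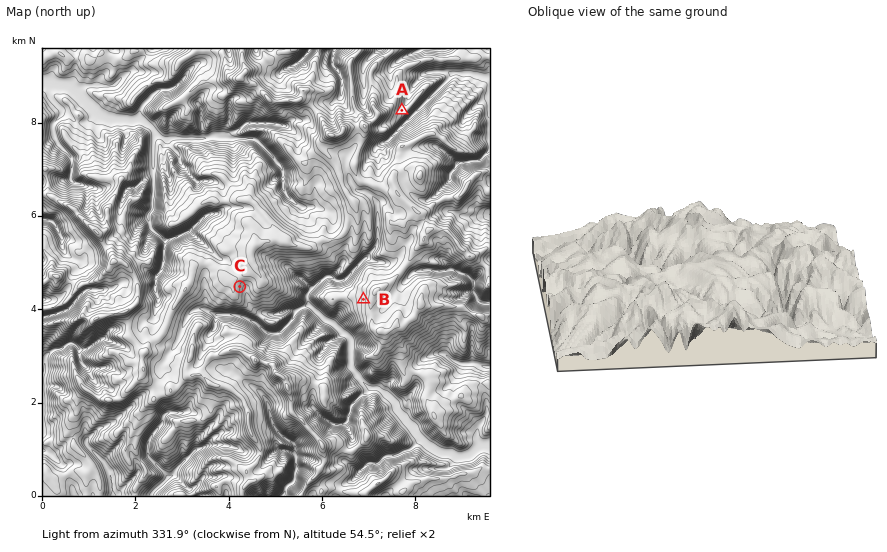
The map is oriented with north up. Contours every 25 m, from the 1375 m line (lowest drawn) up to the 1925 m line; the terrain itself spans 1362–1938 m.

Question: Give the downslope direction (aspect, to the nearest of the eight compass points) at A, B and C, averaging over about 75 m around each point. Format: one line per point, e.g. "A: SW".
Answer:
A: E
B: W
C: E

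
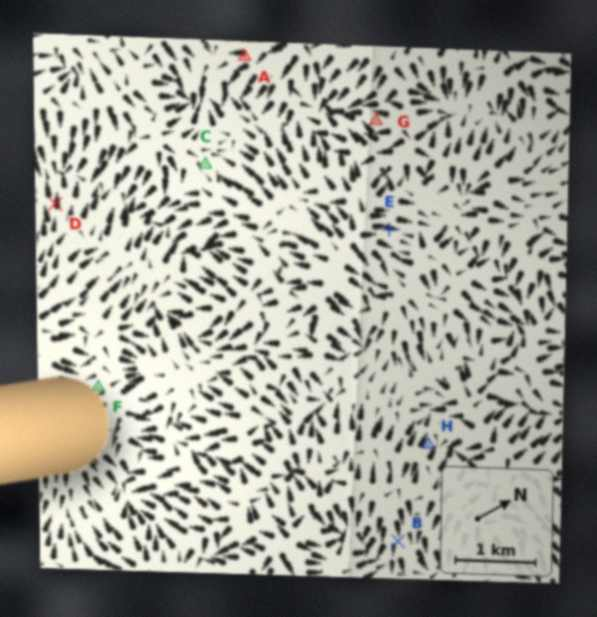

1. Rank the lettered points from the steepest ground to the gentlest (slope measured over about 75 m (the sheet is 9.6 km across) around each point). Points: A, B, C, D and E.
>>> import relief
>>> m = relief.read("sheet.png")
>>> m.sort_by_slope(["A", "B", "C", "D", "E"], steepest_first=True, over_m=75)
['D', 'A', 'E', 'B', 'C']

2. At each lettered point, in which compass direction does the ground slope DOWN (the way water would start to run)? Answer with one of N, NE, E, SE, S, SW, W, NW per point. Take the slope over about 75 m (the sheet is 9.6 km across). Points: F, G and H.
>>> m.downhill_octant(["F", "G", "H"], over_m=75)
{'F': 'S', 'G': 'SW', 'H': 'NW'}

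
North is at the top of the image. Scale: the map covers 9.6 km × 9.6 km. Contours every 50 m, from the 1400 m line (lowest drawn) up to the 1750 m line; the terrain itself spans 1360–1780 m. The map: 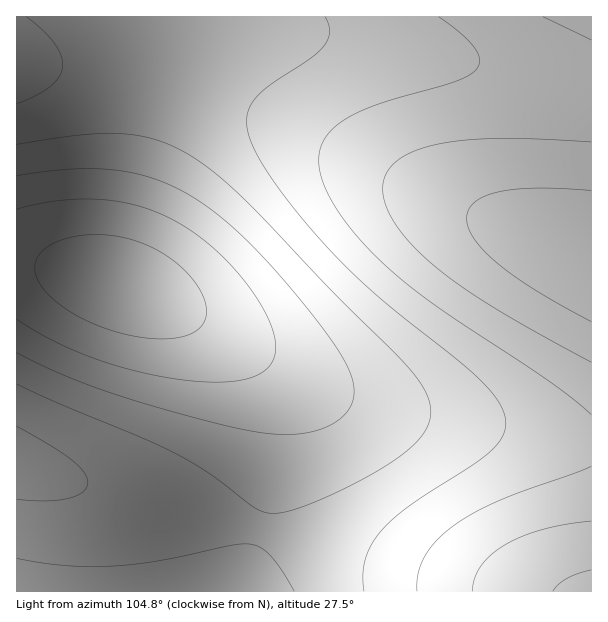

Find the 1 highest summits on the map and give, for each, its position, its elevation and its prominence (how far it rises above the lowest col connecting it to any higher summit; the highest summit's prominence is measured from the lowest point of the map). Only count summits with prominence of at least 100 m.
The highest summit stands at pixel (122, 285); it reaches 1780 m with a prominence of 420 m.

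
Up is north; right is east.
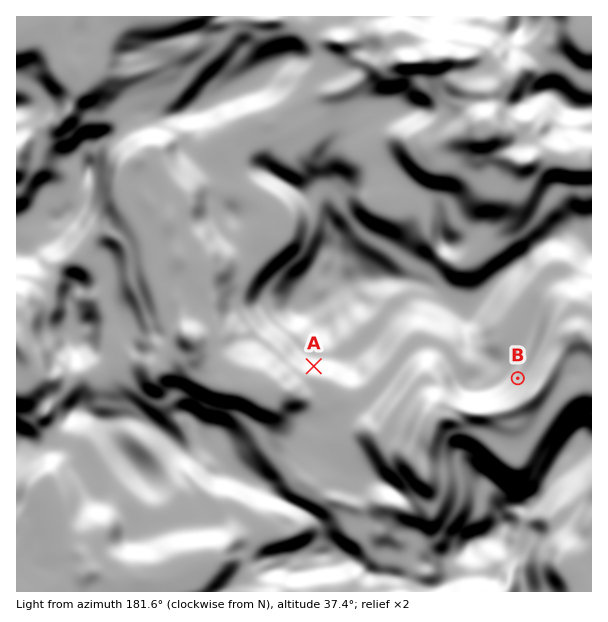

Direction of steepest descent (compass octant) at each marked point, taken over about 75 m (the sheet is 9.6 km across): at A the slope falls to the S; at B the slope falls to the SE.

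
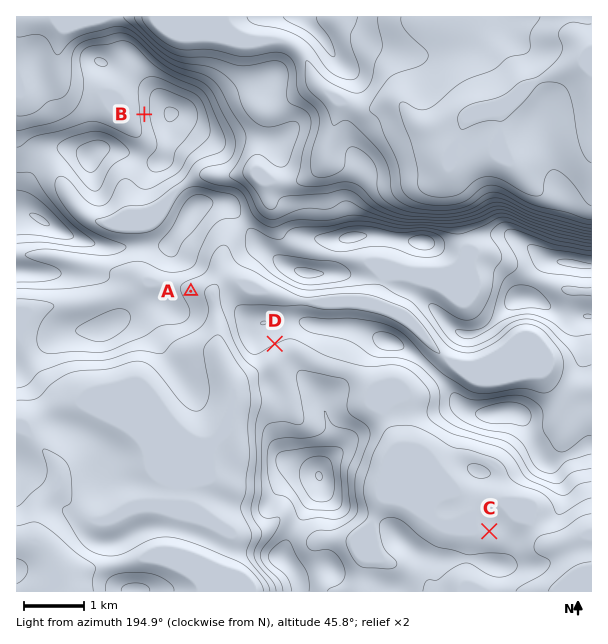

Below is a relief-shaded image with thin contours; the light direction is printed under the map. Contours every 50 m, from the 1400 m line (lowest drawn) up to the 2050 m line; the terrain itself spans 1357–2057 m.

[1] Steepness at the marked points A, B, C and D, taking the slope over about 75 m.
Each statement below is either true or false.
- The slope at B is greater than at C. true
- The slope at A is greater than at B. false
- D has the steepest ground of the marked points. false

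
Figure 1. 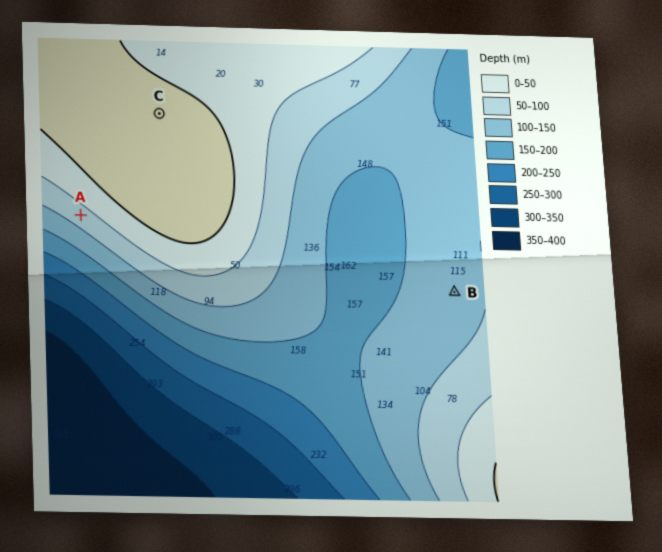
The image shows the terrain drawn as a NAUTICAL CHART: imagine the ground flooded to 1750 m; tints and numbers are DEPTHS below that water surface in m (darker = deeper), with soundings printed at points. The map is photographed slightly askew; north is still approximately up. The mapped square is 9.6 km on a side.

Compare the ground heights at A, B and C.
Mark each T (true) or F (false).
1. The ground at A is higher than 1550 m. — T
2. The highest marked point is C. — T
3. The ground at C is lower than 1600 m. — F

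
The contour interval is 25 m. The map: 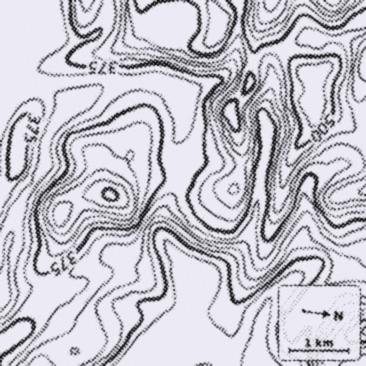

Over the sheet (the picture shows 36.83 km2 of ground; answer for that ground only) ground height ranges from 190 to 615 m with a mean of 370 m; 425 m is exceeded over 9.9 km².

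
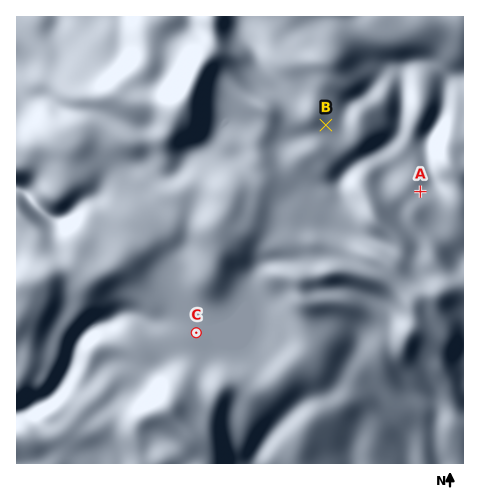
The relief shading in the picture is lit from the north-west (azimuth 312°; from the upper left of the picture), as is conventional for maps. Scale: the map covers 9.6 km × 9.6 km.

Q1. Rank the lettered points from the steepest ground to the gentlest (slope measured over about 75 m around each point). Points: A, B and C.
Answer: A B C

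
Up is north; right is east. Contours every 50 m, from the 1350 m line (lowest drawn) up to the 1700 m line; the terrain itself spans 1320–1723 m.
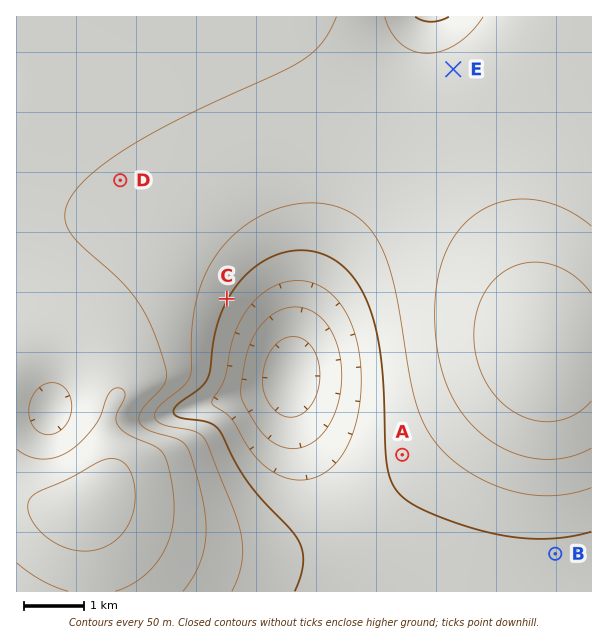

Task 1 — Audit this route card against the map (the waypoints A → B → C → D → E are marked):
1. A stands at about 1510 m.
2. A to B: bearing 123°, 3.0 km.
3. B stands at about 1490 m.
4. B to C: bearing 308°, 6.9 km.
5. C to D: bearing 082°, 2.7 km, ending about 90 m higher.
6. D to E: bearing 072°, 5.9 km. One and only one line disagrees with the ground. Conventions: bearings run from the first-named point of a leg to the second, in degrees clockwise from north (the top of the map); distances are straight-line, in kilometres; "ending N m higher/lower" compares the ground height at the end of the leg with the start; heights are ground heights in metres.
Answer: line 5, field bearing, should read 318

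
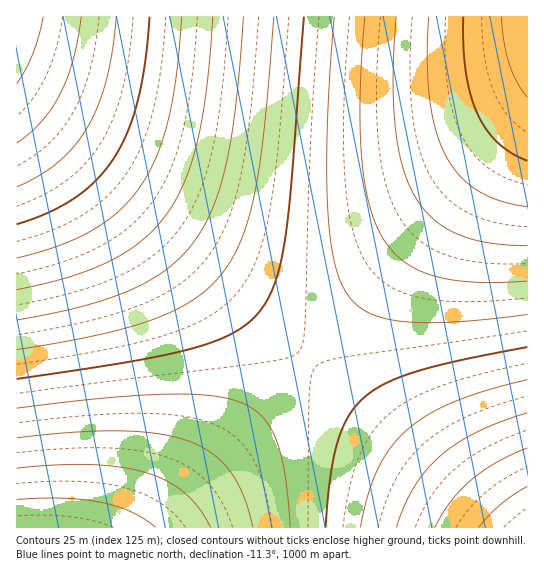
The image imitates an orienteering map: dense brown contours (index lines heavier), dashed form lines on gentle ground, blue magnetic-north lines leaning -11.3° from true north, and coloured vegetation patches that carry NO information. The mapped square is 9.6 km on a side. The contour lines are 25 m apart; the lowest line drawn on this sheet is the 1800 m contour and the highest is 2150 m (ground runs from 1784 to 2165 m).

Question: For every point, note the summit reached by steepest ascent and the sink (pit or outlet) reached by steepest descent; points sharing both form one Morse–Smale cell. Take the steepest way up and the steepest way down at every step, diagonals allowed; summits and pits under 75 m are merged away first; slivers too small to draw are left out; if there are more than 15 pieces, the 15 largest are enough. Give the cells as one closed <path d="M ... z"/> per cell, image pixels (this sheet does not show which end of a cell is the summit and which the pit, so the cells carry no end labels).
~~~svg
<path d="M527 16l-510 0-1 83 291 260 221-248z"/><path d="M17 100l-1 427 139 1 152-169z"/><path d="M527 112l-220 247 190 169 31-1z"/><path d="M307 360l-150 168 339-1z"/>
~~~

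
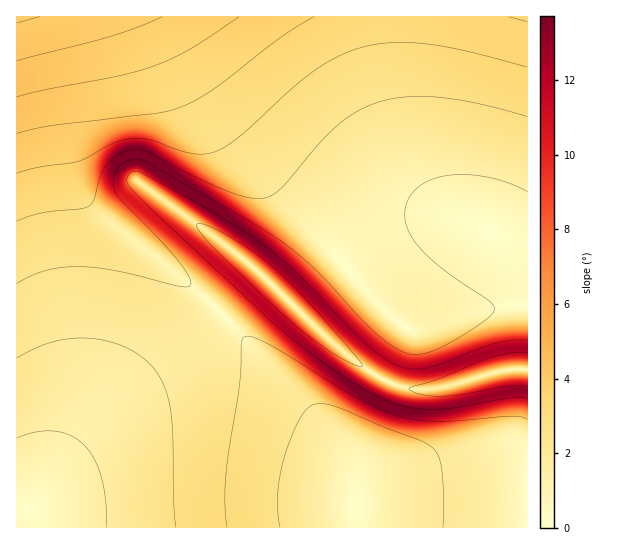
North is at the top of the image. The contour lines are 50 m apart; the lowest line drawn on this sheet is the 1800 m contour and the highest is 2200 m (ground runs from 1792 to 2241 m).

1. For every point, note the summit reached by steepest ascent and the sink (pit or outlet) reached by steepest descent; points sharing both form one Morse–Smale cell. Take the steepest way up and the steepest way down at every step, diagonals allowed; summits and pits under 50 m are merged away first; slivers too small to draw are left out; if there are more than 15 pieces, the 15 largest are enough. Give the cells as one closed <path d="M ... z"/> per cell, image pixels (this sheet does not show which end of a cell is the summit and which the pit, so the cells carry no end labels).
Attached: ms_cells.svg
<path d="M527 16l-481 0-1 3 16 62 14 96 8 18 18 21 70 53 48 43 40-39 66 63 37 31 21 13 16 7 12 2 22 0 68-18 27-2z"/><path d="M45 16l-29 1 1 511 16-1 0-20 27-40 37-46 29-29 69-56 25-23-49-44-70-53-18-21-11-29-11-85z"/><path d="M221 313l-95 79-38 39-28 36-27 40 1 21 323-1-1-49-11-25-21-27z"/><path d="M259 273l-39 40 104 113 21 27 11 25 2 50 170-1-1-158-26 2-68 18-22 0-16-4-21-10-29-22z"/>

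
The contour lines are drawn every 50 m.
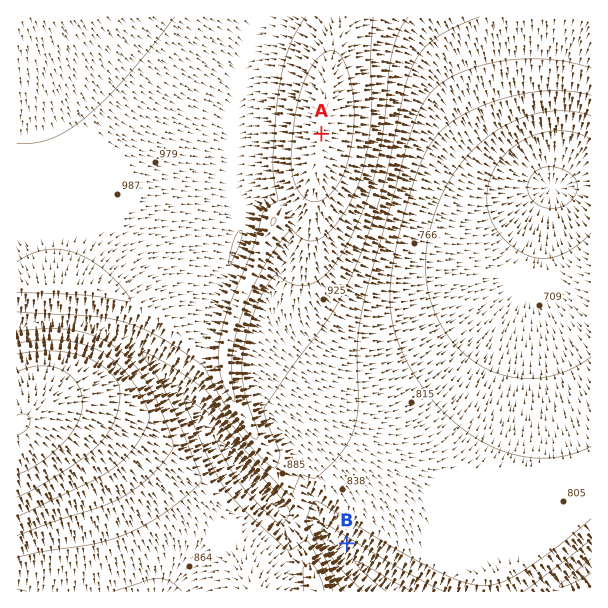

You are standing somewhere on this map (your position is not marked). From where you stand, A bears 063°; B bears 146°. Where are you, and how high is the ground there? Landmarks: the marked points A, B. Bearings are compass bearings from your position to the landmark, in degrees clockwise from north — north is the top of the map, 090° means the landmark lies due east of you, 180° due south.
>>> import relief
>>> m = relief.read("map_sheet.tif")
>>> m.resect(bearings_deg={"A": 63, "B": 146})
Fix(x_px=135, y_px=229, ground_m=980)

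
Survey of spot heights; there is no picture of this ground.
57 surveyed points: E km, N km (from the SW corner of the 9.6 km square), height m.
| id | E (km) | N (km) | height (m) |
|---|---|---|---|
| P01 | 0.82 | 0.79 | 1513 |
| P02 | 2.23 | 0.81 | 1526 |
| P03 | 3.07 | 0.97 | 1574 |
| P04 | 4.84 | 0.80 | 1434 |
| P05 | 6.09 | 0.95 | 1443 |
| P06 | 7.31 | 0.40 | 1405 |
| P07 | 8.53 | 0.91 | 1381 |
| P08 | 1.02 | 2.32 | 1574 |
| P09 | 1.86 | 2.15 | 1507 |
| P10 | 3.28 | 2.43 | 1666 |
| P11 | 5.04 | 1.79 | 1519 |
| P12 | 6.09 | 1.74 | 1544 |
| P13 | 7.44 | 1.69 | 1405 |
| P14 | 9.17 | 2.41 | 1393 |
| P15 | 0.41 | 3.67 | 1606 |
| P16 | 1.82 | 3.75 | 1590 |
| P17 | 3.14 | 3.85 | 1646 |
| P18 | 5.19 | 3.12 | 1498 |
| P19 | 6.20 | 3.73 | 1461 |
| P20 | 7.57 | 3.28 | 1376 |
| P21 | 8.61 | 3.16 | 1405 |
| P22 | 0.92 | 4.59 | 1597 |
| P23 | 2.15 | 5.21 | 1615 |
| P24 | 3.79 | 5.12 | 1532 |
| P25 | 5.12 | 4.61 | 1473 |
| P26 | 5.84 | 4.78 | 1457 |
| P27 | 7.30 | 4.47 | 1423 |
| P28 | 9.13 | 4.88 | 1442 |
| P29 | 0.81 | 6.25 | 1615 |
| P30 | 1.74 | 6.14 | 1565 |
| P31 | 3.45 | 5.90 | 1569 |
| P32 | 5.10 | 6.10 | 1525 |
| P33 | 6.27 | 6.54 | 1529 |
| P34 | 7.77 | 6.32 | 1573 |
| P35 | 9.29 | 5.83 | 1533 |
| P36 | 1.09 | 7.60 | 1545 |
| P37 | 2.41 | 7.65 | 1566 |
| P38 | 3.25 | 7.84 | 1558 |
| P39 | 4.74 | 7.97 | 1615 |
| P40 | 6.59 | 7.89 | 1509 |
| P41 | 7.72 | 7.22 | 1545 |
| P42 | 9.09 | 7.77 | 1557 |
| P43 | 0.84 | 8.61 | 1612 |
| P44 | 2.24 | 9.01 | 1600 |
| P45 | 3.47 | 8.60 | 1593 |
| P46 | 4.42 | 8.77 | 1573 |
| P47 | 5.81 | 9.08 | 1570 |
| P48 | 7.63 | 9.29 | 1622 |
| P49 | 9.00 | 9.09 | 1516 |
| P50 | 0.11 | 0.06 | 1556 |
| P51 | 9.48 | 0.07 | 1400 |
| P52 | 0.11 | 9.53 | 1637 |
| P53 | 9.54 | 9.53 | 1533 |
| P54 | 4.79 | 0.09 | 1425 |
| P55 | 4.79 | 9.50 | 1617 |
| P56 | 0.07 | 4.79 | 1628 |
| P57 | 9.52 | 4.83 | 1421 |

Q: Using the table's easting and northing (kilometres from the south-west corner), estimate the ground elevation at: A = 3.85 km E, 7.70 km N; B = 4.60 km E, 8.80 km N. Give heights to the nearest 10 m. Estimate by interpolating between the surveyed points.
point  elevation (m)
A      1560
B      1580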